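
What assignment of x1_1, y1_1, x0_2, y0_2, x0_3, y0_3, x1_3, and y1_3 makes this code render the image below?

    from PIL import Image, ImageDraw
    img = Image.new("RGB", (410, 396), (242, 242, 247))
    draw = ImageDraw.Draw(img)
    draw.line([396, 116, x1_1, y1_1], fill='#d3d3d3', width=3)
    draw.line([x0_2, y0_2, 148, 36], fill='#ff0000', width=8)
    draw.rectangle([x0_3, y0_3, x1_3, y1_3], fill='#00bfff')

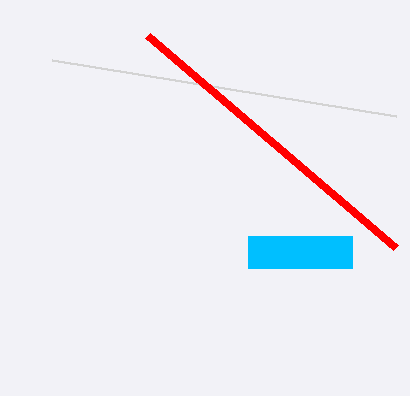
x1_1 = 52; y1_1 = 60; x0_2 = 396; y0_2 = 248; x0_3 = 248; y0_3 = 236; x1_3 = 352; y1_3 = 268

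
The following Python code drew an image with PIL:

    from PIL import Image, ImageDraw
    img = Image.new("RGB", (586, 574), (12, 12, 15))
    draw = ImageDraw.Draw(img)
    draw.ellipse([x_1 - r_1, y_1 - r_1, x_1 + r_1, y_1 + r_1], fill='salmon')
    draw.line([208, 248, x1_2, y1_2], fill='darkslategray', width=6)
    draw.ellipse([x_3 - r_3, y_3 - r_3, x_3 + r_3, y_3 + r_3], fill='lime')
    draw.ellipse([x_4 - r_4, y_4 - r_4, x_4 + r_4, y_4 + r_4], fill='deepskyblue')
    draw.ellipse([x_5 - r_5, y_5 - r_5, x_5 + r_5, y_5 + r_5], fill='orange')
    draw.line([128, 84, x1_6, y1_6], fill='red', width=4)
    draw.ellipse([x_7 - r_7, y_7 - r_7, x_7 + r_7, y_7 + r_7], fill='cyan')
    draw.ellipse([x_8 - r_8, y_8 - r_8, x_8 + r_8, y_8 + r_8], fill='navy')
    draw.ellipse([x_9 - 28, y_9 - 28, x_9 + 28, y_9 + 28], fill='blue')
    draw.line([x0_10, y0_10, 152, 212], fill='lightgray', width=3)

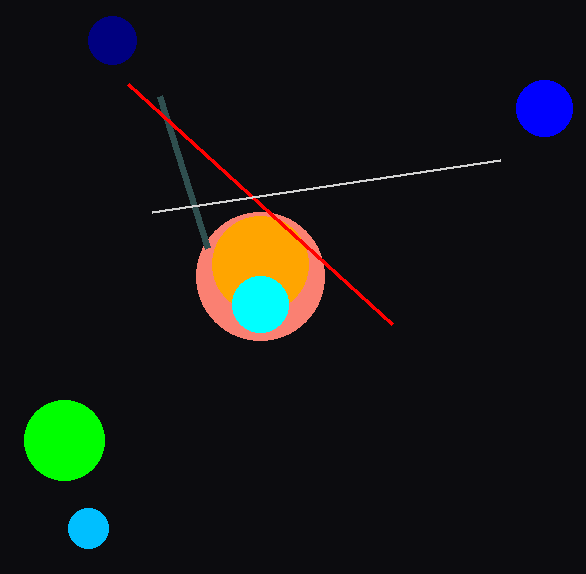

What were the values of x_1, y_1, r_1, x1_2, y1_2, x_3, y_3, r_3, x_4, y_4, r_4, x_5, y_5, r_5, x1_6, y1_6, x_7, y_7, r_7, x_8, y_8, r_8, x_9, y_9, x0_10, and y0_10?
x_1 = 260; y_1 = 276; r_1 = 64; x1_2 = 160; y1_2 = 96; x_3 = 64; y_3 = 440; r_3 = 40; x_4 = 88; y_4 = 528; r_4 = 20; x_5 = 260; y_5 = 264; r_5 = 48; x1_6 = 392; y1_6 = 324; x_7 = 260; y_7 = 304; r_7 = 28; x_8 = 112; y_8 = 40; r_8 = 24; x_9 = 544; y_9 = 108; x0_10 = 500; y0_10 = 160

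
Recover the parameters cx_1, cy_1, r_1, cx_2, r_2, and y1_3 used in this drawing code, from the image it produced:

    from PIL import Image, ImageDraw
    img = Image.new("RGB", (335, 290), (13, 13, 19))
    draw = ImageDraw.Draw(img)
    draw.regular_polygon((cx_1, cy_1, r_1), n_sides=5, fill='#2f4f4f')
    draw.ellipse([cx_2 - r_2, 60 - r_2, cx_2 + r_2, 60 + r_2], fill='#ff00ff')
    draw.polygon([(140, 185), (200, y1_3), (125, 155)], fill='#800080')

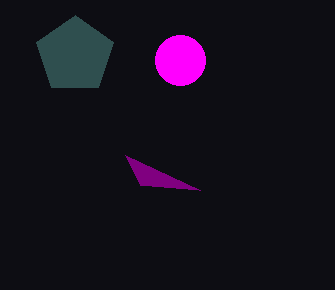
cx_1 = 75, cy_1 = 55, r_1 = 40, cx_2 = 180, r_2 = 25, y1_3 = 190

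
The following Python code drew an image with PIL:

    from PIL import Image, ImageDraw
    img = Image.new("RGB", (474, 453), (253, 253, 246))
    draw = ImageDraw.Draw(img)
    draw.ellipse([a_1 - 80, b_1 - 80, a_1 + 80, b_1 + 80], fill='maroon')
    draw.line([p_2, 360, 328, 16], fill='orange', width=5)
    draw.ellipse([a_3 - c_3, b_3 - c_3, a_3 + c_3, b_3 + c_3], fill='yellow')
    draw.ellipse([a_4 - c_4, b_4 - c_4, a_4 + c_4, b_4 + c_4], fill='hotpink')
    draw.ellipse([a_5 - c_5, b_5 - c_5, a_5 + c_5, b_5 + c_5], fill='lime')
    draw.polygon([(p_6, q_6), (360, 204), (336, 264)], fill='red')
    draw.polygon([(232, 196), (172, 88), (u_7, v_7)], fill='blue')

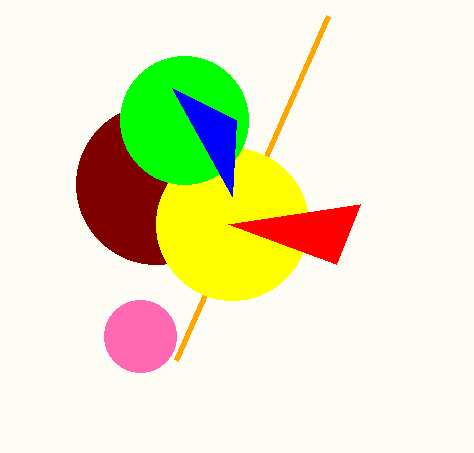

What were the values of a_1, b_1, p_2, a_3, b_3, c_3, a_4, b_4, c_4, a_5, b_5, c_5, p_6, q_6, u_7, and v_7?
a_1 = 156; b_1 = 184; p_2 = 176; a_3 = 232; b_3 = 224; c_3 = 76; a_4 = 140; b_4 = 336; c_4 = 36; a_5 = 184; b_5 = 120; c_5 = 64; p_6 = 228; q_6 = 224; u_7 = 236; v_7 = 120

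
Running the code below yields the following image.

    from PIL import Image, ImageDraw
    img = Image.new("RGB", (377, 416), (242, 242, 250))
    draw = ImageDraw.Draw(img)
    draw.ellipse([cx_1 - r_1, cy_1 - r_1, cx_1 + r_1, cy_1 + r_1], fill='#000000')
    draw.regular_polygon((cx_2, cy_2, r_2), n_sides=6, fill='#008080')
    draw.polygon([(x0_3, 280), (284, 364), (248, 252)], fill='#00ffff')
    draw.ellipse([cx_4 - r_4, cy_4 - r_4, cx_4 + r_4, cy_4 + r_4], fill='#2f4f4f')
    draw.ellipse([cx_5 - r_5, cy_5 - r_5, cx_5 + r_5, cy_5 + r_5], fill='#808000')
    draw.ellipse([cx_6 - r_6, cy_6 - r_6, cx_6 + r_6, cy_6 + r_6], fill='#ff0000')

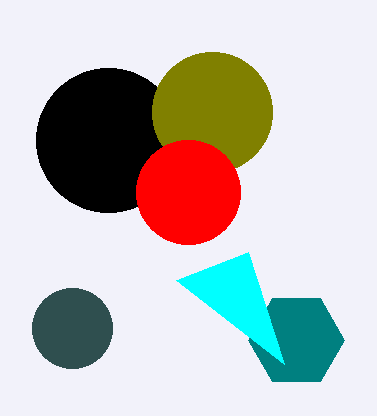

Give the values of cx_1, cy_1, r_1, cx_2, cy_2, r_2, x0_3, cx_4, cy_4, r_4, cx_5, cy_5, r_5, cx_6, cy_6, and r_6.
cx_1 = 108
cy_1 = 140
r_1 = 72
cx_2 = 296
cy_2 = 340
r_2 = 48
x0_3 = 176
cx_4 = 72
cy_4 = 328
r_4 = 40
cx_5 = 212
cy_5 = 112
r_5 = 60
cx_6 = 188
cy_6 = 192
r_6 = 52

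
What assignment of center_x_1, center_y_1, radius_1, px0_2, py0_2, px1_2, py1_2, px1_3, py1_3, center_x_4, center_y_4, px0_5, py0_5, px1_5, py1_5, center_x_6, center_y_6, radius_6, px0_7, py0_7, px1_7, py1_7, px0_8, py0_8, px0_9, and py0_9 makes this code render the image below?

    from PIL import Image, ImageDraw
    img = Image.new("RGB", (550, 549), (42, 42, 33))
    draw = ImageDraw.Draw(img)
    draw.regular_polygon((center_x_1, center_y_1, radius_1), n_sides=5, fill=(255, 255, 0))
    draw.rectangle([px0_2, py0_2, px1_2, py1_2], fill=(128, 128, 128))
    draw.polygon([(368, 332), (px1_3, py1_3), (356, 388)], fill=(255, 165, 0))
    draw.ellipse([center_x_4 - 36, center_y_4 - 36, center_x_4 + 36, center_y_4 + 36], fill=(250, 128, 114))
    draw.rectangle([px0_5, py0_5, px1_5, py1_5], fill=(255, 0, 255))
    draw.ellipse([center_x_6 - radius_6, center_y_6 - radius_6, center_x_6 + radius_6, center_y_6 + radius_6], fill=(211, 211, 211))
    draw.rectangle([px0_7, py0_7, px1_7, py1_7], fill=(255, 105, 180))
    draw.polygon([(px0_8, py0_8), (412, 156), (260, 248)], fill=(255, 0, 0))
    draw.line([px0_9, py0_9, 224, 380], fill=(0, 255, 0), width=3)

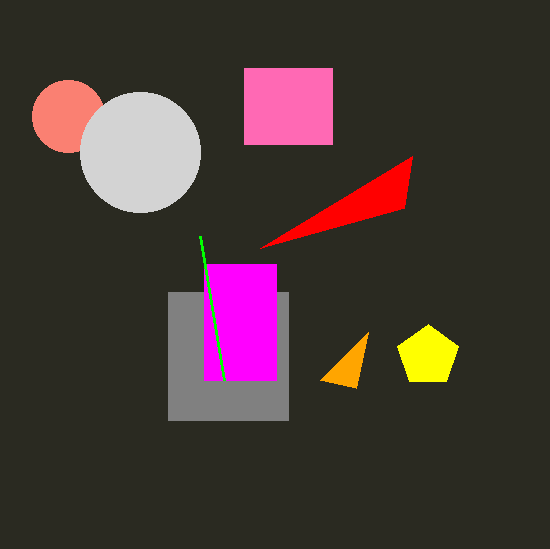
center_x_1 = 428
center_y_1 = 356
radius_1 = 32
px0_2 = 168
py0_2 = 292
px1_2 = 288
py1_2 = 420
px1_3 = 320
py1_3 = 380
center_x_4 = 68
center_y_4 = 116
px0_5 = 204
py0_5 = 264
px1_5 = 276
py1_5 = 380
center_x_6 = 140
center_y_6 = 152
radius_6 = 60
px0_7 = 244
py0_7 = 68
px1_7 = 332
py1_7 = 144
px0_8 = 404
py0_8 = 208
px0_9 = 200
py0_9 = 236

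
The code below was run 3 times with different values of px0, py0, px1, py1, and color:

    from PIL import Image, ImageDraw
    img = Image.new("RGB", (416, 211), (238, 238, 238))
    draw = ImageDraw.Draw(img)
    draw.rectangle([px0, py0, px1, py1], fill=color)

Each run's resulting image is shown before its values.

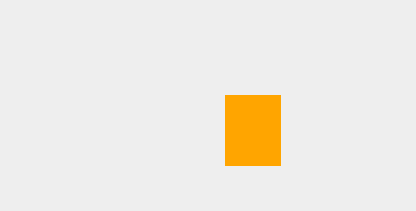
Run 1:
px0 = 225; py0 = 95; px1 = 280; py1 = 165; color = 'orange'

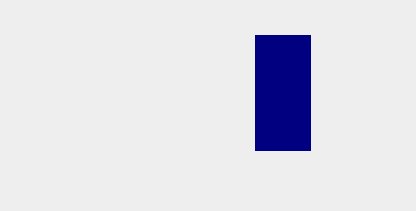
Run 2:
px0 = 255; py0 = 35; px1 = 310; py1 = 150; color = 'navy'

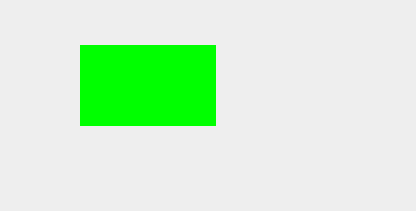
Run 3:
px0 = 80
py0 = 45
px1 = 215
py1 = 125
color = 'lime'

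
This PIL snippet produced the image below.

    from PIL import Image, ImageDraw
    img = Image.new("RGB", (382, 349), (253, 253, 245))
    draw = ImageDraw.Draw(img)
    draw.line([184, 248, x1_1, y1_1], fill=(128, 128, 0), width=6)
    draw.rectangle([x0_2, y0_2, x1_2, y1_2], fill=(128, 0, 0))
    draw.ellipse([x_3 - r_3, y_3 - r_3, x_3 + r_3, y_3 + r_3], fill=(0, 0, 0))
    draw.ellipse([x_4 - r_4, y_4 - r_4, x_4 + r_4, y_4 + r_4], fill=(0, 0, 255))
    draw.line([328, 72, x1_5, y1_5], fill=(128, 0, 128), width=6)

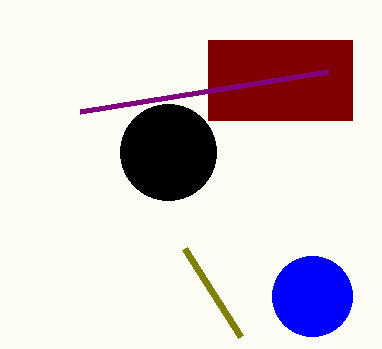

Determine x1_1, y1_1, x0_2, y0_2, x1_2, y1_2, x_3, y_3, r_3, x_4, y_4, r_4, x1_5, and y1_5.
x1_1 = 240
y1_1 = 336
x0_2 = 208
y0_2 = 40
x1_2 = 352
y1_2 = 120
x_3 = 168
y_3 = 152
r_3 = 48
x_4 = 312
y_4 = 296
r_4 = 40
x1_5 = 80
y1_5 = 112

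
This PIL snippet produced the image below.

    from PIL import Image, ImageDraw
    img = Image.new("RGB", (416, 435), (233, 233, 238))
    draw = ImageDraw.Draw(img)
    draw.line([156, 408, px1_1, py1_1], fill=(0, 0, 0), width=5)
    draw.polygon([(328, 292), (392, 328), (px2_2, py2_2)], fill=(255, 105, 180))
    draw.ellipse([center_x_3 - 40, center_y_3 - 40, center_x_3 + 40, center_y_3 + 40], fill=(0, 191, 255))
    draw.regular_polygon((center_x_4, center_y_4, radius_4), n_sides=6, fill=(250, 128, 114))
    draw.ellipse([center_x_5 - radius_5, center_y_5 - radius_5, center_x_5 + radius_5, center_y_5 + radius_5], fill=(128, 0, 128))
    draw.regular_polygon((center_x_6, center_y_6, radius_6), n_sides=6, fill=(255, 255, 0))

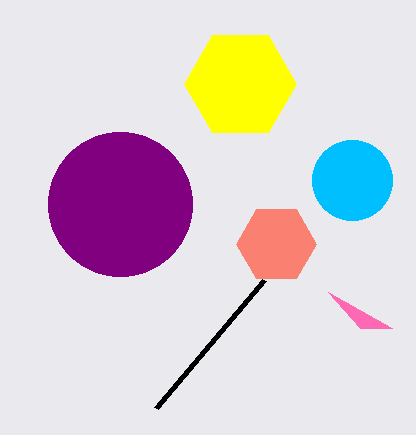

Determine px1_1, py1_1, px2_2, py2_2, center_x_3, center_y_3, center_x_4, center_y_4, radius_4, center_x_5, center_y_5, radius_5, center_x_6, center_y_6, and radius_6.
px1_1 = 264
py1_1 = 280
px2_2 = 360
py2_2 = 328
center_x_3 = 352
center_y_3 = 180
center_x_4 = 276
center_y_4 = 244
radius_4 = 40
center_x_5 = 120
center_y_5 = 204
radius_5 = 72
center_x_6 = 240
center_y_6 = 84
radius_6 = 56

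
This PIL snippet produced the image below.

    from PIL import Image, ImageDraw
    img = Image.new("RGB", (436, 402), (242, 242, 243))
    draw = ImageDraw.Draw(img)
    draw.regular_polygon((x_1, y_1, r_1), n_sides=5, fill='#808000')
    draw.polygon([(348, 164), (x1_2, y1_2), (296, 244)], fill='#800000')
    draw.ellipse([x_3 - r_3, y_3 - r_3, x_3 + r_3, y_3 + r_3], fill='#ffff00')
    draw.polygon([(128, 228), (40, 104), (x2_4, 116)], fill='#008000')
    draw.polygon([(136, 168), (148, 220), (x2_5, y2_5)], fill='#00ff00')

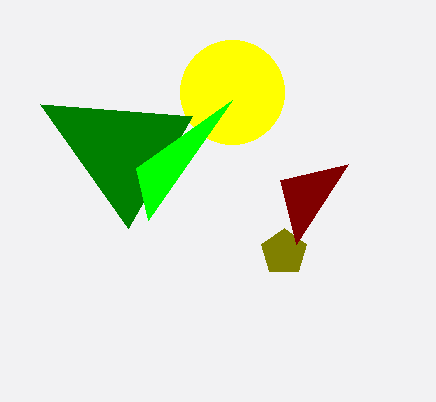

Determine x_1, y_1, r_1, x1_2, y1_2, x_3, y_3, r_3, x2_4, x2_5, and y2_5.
x_1 = 284, y_1 = 252, r_1 = 24, x1_2 = 280, y1_2 = 180, x_3 = 232, y_3 = 92, r_3 = 52, x2_4 = 192, x2_5 = 232, y2_5 = 100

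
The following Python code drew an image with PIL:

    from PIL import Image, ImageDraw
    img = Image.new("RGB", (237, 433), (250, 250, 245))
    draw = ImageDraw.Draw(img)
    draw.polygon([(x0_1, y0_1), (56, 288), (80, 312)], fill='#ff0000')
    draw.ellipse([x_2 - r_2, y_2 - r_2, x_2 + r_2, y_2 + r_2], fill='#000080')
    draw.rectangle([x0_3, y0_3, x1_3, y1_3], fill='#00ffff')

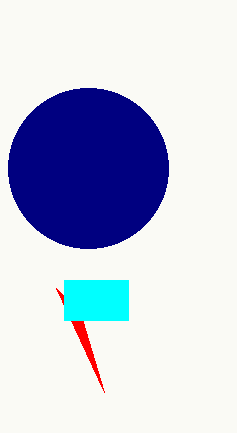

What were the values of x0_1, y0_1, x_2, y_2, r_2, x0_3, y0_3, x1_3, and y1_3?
x0_1 = 104, y0_1 = 392, x_2 = 88, y_2 = 168, r_2 = 80, x0_3 = 64, y0_3 = 280, x1_3 = 128, y1_3 = 320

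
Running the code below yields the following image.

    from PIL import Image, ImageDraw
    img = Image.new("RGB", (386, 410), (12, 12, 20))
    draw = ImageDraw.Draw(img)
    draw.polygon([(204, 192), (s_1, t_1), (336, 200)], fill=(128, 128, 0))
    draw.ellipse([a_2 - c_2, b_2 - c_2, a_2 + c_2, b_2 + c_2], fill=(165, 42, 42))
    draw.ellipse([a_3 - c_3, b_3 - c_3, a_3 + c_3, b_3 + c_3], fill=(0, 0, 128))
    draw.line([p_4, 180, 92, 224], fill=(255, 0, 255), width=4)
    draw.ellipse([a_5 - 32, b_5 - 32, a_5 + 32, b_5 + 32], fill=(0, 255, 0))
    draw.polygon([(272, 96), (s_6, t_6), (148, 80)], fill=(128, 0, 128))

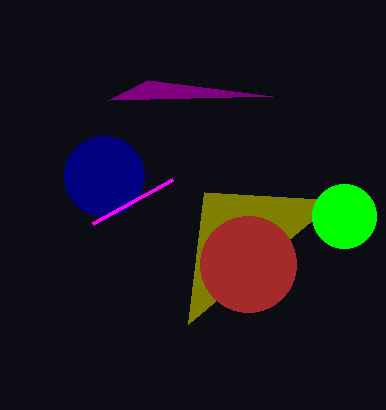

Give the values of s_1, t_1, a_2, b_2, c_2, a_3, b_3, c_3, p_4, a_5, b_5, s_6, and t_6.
s_1 = 188; t_1 = 324; a_2 = 248; b_2 = 264; c_2 = 48; a_3 = 104; b_3 = 176; c_3 = 40; p_4 = 172; a_5 = 344; b_5 = 216; s_6 = 108; t_6 = 100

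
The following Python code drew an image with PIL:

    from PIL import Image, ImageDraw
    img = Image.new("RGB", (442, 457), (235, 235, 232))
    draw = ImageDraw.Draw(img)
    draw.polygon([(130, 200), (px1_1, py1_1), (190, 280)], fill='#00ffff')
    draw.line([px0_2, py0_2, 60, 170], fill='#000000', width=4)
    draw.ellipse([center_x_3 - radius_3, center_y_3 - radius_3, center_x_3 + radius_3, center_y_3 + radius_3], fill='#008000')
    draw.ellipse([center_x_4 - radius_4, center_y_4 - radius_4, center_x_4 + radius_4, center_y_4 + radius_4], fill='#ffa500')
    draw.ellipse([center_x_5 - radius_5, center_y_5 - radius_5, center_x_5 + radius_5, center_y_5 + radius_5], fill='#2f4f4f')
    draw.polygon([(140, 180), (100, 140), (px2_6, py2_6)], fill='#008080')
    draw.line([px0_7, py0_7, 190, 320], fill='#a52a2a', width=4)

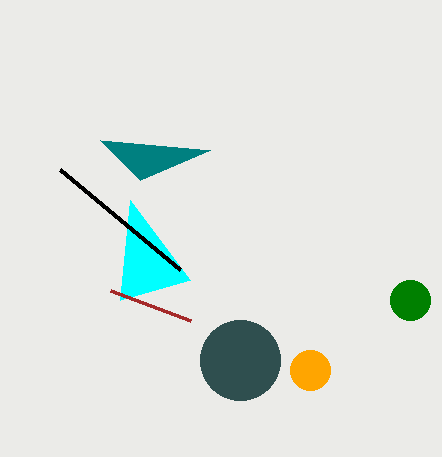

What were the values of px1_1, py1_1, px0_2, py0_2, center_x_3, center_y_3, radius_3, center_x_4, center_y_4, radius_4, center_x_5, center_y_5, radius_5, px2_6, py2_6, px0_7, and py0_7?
px1_1 = 120; py1_1 = 300; px0_2 = 180; py0_2 = 270; center_x_3 = 410; center_y_3 = 300; radius_3 = 20; center_x_4 = 310; center_y_4 = 370; radius_4 = 20; center_x_5 = 240; center_y_5 = 360; radius_5 = 40; px2_6 = 210; py2_6 = 150; px0_7 = 110; py0_7 = 290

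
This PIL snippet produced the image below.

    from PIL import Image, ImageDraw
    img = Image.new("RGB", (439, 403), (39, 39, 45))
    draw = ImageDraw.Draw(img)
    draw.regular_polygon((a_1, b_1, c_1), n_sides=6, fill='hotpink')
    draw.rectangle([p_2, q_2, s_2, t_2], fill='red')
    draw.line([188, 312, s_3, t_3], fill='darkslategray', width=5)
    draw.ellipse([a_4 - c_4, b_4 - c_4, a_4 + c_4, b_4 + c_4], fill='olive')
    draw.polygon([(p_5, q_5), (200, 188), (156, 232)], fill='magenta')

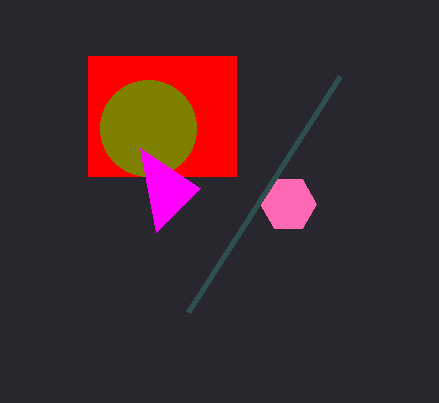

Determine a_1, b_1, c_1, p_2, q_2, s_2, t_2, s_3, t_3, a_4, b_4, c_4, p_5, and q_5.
a_1 = 288, b_1 = 204, c_1 = 28, p_2 = 88, q_2 = 56, s_2 = 236, t_2 = 176, s_3 = 340, t_3 = 76, a_4 = 148, b_4 = 128, c_4 = 48, p_5 = 140, q_5 = 148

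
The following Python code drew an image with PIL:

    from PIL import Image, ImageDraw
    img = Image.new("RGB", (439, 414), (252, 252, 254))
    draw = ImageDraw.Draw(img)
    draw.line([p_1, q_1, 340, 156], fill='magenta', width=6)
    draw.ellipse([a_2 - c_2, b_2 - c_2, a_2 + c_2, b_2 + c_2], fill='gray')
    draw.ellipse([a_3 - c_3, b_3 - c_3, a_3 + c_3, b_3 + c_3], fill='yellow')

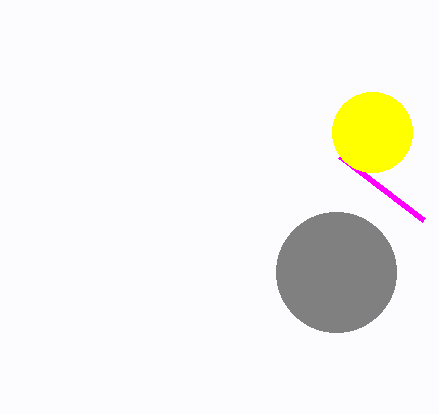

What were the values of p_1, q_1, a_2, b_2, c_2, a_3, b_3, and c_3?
p_1 = 424; q_1 = 220; a_2 = 336; b_2 = 272; c_2 = 60; a_3 = 372; b_3 = 132; c_3 = 40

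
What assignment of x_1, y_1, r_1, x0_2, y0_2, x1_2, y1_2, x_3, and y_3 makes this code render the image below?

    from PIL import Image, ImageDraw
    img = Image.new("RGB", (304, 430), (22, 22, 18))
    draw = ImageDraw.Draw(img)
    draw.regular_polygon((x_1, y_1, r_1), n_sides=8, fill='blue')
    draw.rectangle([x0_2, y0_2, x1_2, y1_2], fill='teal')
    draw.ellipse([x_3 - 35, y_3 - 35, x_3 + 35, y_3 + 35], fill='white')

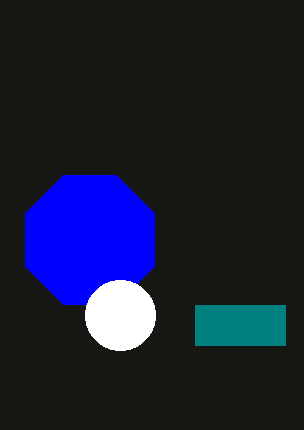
x_1 = 90, y_1 = 240, r_1 = 70, x0_2 = 195, y0_2 = 305, x1_2 = 285, y1_2 = 345, x_3 = 120, y_3 = 315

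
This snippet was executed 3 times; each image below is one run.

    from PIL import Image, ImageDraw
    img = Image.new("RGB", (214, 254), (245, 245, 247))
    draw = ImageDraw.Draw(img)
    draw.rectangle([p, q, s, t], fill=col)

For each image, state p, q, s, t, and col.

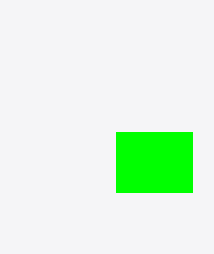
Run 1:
p = 116, q = 132, s = 192, t = 192, col = 'lime'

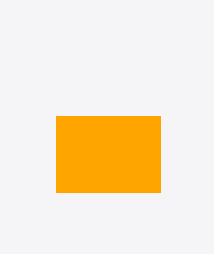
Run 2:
p = 56
q = 116
s = 160
t = 192
col = 'orange'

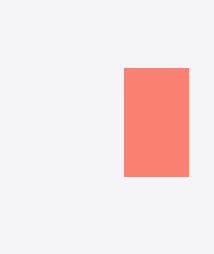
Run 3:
p = 124; q = 68; s = 188; t = 176; col = 'salmon'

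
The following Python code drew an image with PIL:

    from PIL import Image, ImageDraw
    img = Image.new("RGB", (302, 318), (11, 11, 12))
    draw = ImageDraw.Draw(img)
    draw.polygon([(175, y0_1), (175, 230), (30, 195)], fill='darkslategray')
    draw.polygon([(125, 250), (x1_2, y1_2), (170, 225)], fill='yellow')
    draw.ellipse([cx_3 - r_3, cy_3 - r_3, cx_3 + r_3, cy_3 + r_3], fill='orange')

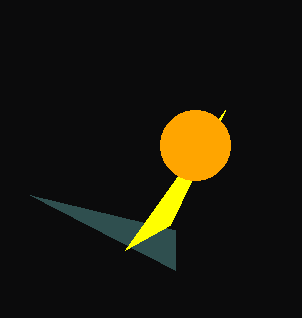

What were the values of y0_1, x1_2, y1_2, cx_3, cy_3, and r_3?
y0_1 = 270; x1_2 = 225; y1_2 = 110; cx_3 = 195; cy_3 = 145; r_3 = 35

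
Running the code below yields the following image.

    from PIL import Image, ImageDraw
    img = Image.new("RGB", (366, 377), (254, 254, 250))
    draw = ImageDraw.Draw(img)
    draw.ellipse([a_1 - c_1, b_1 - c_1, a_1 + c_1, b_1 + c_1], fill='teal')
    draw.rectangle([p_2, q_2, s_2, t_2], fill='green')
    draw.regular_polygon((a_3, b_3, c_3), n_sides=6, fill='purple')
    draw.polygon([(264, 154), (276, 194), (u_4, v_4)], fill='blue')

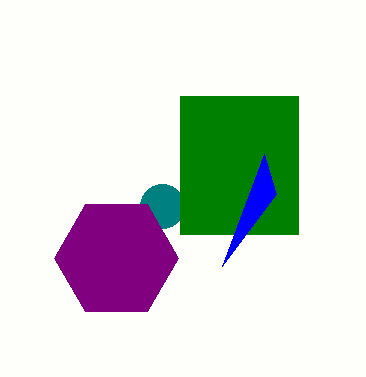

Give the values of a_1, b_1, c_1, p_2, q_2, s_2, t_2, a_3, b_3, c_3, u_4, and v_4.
a_1 = 162; b_1 = 206; c_1 = 22; p_2 = 180; q_2 = 96; s_2 = 298; t_2 = 234; a_3 = 116; b_3 = 258; c_3 = 62; u_4 = 222; v_4 = 266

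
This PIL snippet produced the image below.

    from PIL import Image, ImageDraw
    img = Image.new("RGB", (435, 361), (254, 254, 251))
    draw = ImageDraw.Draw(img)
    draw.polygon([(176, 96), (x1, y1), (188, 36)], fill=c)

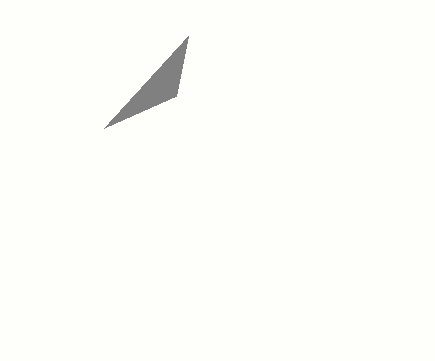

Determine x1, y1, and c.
x1 = 104; y1 = 128; c = 'gray'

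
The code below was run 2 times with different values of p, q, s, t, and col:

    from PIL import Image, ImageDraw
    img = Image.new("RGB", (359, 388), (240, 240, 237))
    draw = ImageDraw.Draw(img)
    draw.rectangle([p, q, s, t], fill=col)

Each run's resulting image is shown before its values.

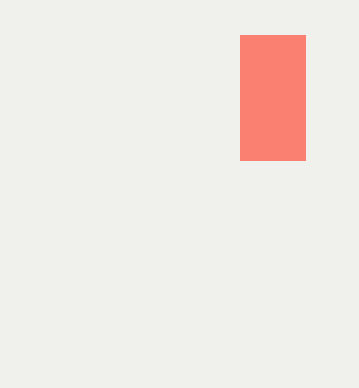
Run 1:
p = 240, q = 35, s = 305, t = 160, col = 'salmon'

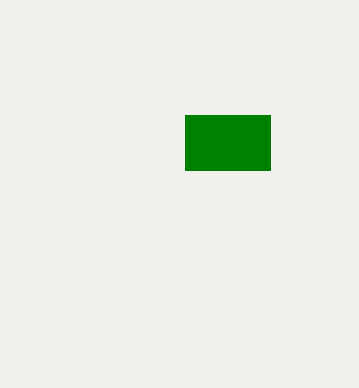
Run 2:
p = 185; q = 115; s = 270; t = 170; col = 'green'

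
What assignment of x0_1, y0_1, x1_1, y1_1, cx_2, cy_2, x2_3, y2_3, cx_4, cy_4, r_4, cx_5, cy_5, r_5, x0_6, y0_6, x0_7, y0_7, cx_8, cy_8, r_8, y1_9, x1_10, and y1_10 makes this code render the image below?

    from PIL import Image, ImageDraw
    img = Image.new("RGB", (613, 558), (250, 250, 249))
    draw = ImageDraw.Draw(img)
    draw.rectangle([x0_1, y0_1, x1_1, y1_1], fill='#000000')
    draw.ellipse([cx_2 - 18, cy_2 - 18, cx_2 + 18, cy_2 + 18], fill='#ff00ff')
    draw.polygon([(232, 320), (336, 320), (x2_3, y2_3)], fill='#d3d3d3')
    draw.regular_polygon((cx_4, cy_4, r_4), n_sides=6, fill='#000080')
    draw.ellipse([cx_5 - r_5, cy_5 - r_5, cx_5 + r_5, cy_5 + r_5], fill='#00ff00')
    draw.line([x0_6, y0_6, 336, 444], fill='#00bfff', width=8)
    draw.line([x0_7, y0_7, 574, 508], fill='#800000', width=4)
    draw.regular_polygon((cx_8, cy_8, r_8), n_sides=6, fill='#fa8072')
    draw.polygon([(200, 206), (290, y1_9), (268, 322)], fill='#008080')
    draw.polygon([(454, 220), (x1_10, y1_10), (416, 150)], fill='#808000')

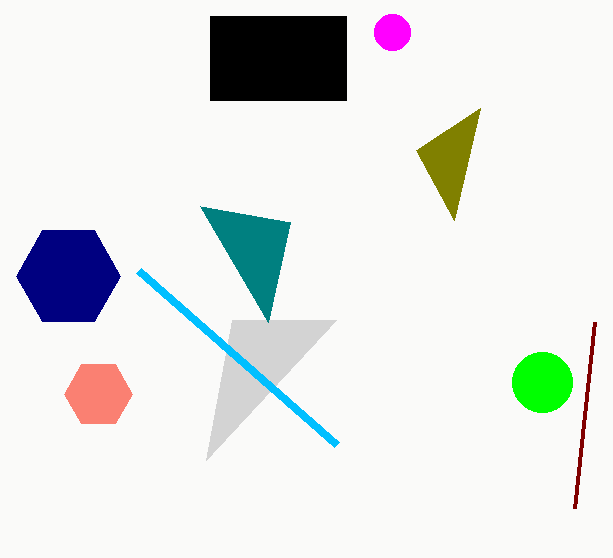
x0_1 = 210
y0_1 = 16
x1_1 = 346
y1_1 = 100
cx_2 = 392
cy_2 = 32
x2_3 = 206
y2_3 = 460
cx_4 = 68
cy_4 = 276
r_4 = 52
cx_5 = 542
cy_5 = 382
r_5 = 30
x0_6 = 138
y0_6 = 270
x0_7 = 594
y0_7 = 322
cx_8 = 98
cy_8 = 394
r_8 = 34
y1_9 = 222
x1_10 = 480
y1_10 = 108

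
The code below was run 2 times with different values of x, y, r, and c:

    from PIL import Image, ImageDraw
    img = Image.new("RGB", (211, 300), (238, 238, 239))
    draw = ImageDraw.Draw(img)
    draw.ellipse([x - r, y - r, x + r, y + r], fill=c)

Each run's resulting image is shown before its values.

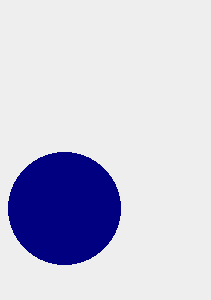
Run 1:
x = 64; y = 208; r = 56; c = 'navy'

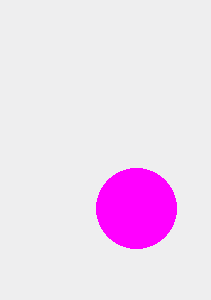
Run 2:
x = 136, y = 208, r = 40, c = 'magenta'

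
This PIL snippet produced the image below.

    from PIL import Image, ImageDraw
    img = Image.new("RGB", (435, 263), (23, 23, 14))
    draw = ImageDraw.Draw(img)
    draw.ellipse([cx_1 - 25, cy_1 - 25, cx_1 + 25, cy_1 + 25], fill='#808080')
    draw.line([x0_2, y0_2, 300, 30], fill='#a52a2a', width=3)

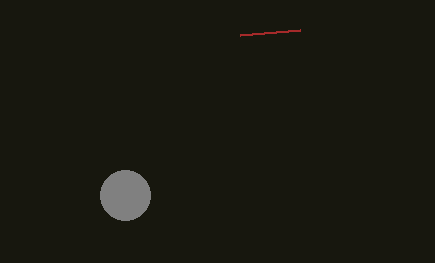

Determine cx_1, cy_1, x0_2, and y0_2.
cx_1 = 125, cy_1 = 195, x0_2 = 240, y0_2 = 35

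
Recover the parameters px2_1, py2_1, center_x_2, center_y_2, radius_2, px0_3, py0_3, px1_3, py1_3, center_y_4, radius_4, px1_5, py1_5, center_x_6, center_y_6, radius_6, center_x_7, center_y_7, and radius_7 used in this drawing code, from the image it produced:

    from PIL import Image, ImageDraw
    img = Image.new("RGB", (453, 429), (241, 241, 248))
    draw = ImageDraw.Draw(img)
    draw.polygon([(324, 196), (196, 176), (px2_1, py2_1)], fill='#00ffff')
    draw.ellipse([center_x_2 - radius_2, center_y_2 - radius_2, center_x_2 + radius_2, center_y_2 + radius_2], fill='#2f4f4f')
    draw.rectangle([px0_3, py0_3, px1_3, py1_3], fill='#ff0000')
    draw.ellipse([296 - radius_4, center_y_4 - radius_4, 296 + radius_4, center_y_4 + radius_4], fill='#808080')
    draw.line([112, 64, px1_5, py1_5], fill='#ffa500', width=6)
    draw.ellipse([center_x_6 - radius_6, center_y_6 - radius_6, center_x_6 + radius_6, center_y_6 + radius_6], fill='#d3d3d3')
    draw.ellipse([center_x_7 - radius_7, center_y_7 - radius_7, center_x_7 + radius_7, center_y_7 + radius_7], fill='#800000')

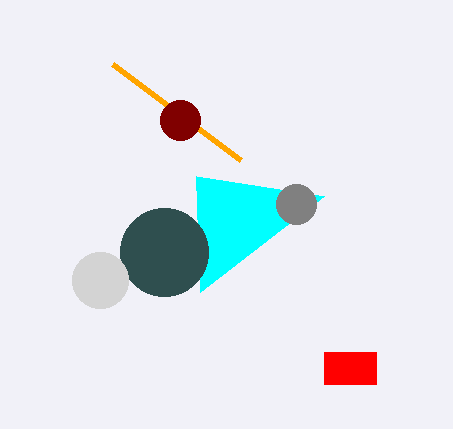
px2_1 = 200, py2_1 = 292, center_x_2 = 164, center_y_2 = 252, radius_2 = 44, px0_3 = 324, py0_3 = 352, px1_3 = 376, py1_3 = 384, center_y_4 = 204, radius_4 = 20, px1_5 = 240, py1_5 = 160, center_x_6 = 100, center_y_6 = 280, radius_6 = 28, center_x_7 = 180, center_y_7 = 120, radius_7 = 20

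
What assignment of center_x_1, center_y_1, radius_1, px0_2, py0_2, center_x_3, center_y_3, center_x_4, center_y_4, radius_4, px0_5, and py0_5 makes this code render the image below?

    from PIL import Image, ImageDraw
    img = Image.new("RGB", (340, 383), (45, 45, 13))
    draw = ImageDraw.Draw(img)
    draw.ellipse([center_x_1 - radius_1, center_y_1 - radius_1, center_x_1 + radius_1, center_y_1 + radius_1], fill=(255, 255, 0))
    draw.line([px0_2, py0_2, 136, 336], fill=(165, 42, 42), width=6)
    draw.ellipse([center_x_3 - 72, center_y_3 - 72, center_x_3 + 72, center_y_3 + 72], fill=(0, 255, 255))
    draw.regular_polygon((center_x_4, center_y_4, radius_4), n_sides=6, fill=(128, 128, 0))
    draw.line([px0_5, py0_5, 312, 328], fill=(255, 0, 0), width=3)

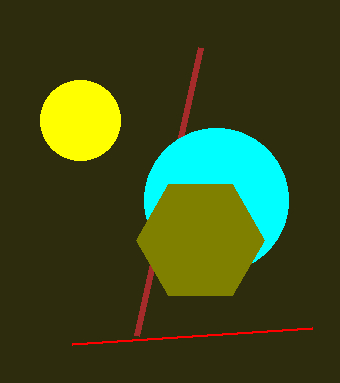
center_x_1 = 80; center_y_1 = 120; radius_1 = 40; px0_2 = 200; py0_2 = 48; center_x_3 = 216; center_y_3 = 200; center_x_4 = 200; center_y_4 = 240; radius_4 = 64; px0_5 = 72; py0_5 = 344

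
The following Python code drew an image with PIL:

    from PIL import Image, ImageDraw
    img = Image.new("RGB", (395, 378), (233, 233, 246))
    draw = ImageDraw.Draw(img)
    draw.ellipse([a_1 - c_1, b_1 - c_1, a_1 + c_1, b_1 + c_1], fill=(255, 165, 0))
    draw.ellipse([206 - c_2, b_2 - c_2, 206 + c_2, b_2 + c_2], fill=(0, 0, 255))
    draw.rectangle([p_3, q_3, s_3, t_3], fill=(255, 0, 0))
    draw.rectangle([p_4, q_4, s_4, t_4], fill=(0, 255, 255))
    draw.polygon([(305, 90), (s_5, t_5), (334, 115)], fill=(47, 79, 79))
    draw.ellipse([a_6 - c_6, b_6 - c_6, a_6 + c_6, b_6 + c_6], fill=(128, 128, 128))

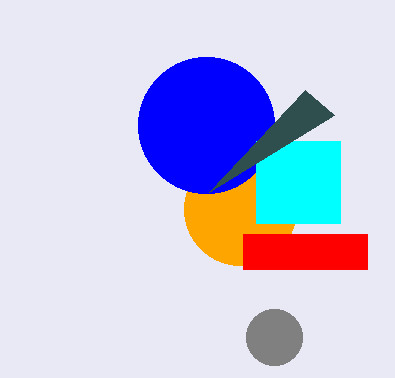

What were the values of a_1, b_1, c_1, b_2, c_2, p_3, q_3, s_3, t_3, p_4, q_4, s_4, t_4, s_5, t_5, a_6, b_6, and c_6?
a_1 = 240; b_1 = 209; c_1 = 56; b_2 = 125; c_2 = 68; p_3 = 243; q_3 = 234; s_3 = 367; t_3 = 269; p_4 = 256; q_4 = 141; s_4 = 340; t_4 = 223; s_5 = 209; t_5 = 192; a_6 = 274; b_6 = 337; c_6 = 28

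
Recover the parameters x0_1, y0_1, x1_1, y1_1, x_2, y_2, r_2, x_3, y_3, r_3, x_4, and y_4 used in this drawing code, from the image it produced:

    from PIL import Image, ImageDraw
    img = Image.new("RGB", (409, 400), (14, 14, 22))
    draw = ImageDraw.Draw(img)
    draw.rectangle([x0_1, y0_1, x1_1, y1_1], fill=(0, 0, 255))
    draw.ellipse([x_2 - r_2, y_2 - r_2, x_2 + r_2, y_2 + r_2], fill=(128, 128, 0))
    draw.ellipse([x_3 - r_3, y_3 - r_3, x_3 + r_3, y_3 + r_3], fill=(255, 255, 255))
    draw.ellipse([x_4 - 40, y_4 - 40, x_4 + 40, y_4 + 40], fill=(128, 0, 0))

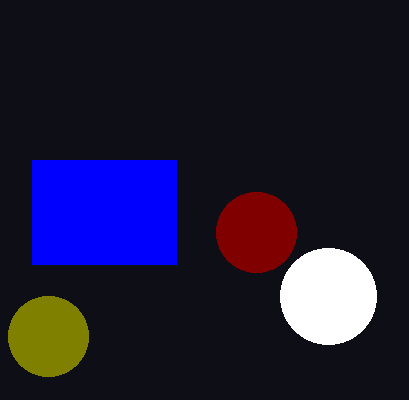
x0_1 = 32; y0_1 = 160; x1_1 = 176; y1_1 = 264; x_2 = 48; y_2 = 336; r_2 = 40; x_3 = 328; y_3 = 296; r_3 = 48; x_4 = 256; y_4 = 232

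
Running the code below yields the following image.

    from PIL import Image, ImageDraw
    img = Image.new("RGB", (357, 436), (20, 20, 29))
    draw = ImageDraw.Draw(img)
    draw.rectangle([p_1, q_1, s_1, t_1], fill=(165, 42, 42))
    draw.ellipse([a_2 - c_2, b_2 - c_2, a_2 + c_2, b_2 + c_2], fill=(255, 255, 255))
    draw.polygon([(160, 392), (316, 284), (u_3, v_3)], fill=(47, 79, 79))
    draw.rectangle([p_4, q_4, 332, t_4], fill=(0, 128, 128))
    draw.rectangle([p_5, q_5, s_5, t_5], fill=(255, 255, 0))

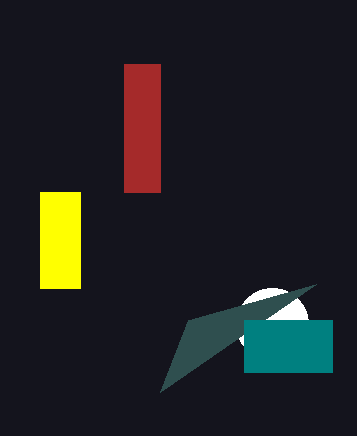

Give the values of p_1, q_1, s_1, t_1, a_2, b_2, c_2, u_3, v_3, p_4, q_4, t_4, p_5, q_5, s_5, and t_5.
p_1 = 124, q_1 = 64, s_1 = 160, t_1 = 192, a_2 = 272, b_2 = 324, c_2 = 36, u_3 = 188, v_3 = 320, p_4 = 244, q_4 = 320, t_4 = 372, p_5 = 40, q_5 = 192, s_5 = 80, t_5 = 288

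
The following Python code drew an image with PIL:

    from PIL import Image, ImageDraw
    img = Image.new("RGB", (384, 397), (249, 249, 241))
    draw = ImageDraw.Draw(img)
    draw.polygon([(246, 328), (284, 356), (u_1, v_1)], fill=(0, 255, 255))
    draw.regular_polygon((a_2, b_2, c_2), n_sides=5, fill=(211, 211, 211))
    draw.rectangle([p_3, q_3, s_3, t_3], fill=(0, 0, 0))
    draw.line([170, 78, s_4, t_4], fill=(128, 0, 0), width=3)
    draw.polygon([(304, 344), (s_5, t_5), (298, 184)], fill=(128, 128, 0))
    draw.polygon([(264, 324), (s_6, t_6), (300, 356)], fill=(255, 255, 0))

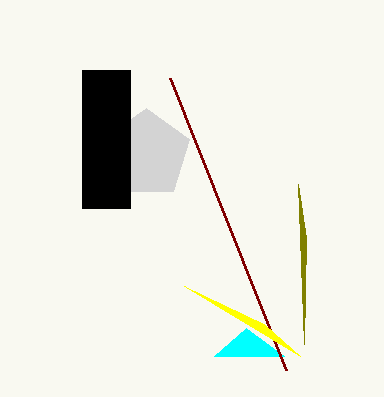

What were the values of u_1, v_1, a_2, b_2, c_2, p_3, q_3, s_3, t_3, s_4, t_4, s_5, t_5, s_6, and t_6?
u_1 = 214, v_1 = 356, a_2 = 146, b_2 = 154, c_2 = 46, p_3 = 82, q_3 = 70, s_3 = 130, t_3 = 208, s_4 = 286, t_4 = 370, s_5 = 306, t_5 = 238, s_6 = 184, t_6 = 286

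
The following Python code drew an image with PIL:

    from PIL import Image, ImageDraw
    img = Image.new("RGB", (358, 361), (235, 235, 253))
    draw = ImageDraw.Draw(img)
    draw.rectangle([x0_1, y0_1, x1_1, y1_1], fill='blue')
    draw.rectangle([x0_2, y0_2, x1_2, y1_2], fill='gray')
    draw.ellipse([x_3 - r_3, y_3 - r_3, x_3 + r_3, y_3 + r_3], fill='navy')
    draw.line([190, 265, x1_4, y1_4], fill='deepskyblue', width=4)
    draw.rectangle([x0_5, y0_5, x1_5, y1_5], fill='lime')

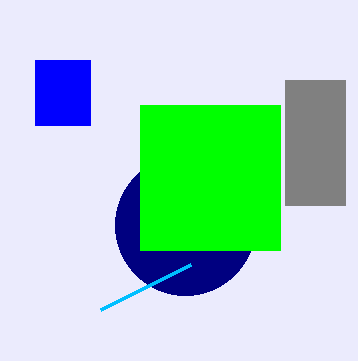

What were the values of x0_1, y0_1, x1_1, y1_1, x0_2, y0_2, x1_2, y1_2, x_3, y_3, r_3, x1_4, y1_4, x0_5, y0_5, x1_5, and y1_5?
x0_1 = 35; y0_1 = 60; x1_1 = 90; y1_1 = 125; x0_2 = 285; y0_2 = 80; x1_2 = 345; y1_2 = 205; x_3 = 185; y_3 = 225; r_3 = 70; x1_4 = 100; y1_4 = 310; x0_5 = 140; y0_5 = 105; x1_5 = 280; y1_5 = 250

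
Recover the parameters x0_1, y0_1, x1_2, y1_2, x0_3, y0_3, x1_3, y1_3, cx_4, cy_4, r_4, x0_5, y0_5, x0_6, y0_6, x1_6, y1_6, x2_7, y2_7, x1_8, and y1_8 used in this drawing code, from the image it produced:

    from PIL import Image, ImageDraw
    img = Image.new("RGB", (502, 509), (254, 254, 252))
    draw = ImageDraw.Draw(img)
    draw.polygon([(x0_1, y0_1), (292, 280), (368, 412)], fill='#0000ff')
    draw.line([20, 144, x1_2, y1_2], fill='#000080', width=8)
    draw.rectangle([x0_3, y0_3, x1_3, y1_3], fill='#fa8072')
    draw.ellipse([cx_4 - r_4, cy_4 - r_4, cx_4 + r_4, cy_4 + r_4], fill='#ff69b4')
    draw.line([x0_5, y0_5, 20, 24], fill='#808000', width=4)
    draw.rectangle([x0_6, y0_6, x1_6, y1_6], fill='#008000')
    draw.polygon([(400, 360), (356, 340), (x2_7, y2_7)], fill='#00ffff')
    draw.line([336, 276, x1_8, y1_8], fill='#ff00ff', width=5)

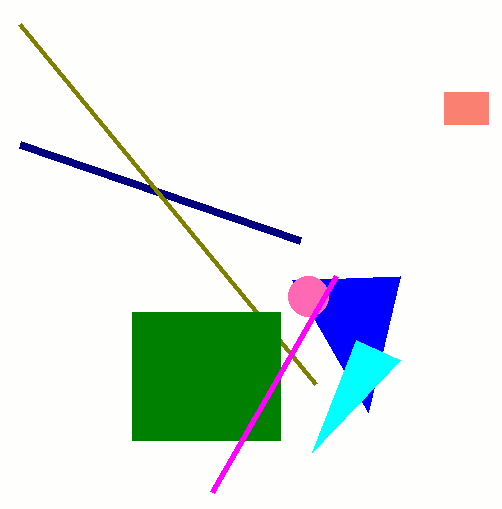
x0_1 = 400, y0_1 = 276, x1_2 = 300, y1_2 = 240, x0_3 = 444, y0_3 = 92, x1_3 = 488, y1_3 = 124, cx_4 = 308, cy_4 = 296, r_4 = 20, x0_5 = 316, y0_5 = 384, x0_6 = 132, y0_6 = 312, x1_6 = 280, y1_6 = 440, x2_7 = 312, y2_7 = 452, x1_8 = 212, y1_8 = 492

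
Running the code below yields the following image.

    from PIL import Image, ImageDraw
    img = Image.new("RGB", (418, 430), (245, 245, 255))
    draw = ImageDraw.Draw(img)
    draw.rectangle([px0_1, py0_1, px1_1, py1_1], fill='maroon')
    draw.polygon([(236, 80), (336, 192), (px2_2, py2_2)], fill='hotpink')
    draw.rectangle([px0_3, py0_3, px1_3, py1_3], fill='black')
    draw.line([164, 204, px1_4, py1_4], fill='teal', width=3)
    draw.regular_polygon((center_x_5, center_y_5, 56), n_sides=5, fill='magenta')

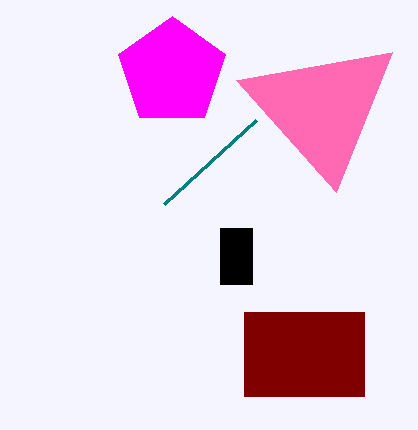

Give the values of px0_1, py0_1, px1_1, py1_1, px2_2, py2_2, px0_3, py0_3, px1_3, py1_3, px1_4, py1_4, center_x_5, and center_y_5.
px0_1 = 244
py0_1 = 312
px1_1 = 364
py1_1 = 396
px2_2 = 392
py2_2 = 52
px0_3 = 220
py0_3 = 228
px1_3 = 252
py1_3 = 284
px1_4 = 256
py1_4 = 120
center_x_5 = 172
center_y_5 = 72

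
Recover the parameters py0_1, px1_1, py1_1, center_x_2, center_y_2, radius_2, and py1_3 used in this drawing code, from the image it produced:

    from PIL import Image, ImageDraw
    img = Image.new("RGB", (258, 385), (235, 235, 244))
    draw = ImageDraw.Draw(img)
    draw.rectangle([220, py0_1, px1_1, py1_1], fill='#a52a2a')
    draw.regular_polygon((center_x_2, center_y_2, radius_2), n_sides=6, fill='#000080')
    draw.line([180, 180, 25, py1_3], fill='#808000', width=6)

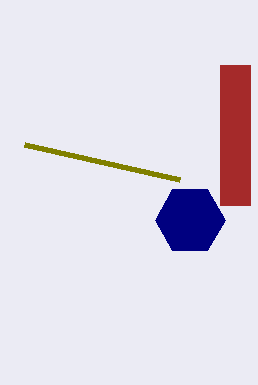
py0_1 = 65; px1_1 = 250; py1_1 = 205; center_x_2 = 190; center_y_2 = 220; radius_2 = 35; py1_3 = 145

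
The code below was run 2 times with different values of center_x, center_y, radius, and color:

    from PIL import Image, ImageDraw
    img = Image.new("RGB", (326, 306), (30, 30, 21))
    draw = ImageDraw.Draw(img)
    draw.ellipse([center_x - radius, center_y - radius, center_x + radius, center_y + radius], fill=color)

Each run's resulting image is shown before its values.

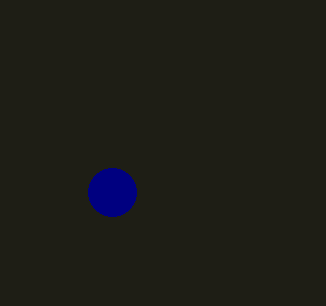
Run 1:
center_x = 112; center_y = 192; radius = 24; color = 'navy'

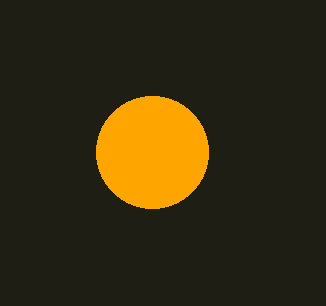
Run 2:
center_x = 152, center_y = 152, radius = 56, color = 'orange'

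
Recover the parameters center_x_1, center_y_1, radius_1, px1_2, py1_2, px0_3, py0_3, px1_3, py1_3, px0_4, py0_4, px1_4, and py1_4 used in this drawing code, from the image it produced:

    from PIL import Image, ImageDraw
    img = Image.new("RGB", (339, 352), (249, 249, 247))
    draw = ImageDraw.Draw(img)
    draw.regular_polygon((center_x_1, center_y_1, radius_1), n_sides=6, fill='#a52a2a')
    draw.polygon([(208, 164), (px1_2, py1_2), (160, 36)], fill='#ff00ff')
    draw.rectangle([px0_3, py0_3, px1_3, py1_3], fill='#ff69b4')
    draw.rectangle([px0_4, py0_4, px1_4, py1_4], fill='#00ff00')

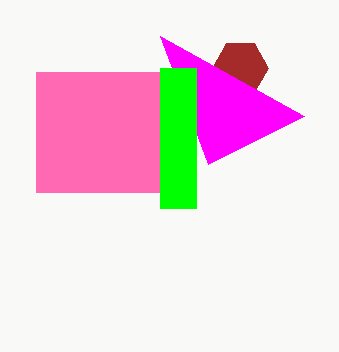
center_x_1 = 240; center_y_1 = 68; radius_1 = 28; px1_2 = 304; py1_2 = 116; px0_3 = 36; py0_3 = 72; px1_3 = 160; py1_3 = 192; px0_4 = 160; py0_4 = 68; px1_4 = 196; py1_4 = 208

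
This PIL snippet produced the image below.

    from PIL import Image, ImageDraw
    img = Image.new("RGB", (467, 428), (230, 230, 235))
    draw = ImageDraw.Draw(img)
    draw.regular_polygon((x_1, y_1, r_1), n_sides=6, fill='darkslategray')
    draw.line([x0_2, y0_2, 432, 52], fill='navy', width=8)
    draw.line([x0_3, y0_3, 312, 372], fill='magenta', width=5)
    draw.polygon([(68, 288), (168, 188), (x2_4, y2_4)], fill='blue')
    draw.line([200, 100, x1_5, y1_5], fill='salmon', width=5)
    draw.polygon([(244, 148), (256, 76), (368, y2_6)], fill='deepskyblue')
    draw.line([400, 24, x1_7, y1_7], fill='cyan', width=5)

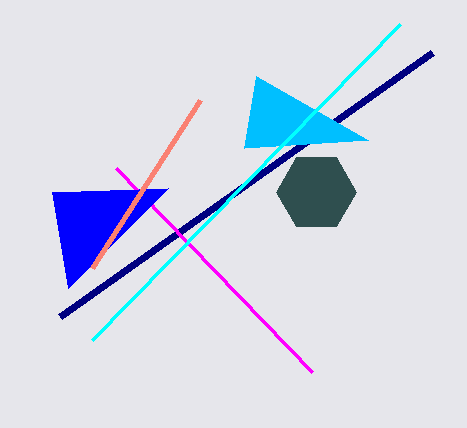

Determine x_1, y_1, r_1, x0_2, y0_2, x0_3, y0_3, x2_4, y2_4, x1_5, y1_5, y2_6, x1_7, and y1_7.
x_1 = 316, y_1 = 192, r_1 = 40, x0_2 = 60, y0_2 = 316, x0_3 = 116, y0_3 = 168, x2_4 = 52, y2_4 = 192, x1_5 = 92, y1_5 = 268, y2_6 = 140, x1_7 = 92, y1_7 = 340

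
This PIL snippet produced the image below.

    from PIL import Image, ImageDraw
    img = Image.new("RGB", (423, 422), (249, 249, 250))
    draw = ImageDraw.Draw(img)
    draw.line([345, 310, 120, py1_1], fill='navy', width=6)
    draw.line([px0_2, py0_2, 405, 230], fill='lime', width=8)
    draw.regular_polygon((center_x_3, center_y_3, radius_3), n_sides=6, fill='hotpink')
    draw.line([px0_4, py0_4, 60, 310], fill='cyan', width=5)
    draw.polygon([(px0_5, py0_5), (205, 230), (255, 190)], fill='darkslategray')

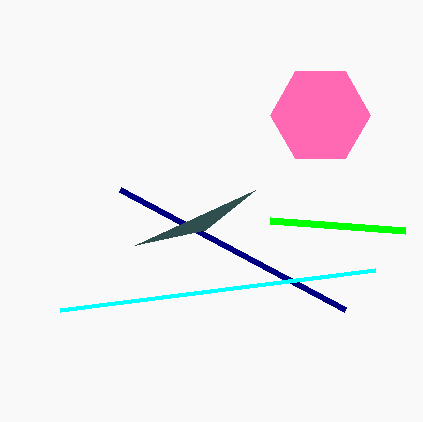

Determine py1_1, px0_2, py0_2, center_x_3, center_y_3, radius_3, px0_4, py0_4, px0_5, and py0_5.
py1_1 = 190, px0_2 = 270, py0_2 = 220, center_x_3 = 320, center_y_3 = 115, radius_3 = 50, px0_4 = 375, py0_4 = 270, px0_5 = 135, py0_5 = 245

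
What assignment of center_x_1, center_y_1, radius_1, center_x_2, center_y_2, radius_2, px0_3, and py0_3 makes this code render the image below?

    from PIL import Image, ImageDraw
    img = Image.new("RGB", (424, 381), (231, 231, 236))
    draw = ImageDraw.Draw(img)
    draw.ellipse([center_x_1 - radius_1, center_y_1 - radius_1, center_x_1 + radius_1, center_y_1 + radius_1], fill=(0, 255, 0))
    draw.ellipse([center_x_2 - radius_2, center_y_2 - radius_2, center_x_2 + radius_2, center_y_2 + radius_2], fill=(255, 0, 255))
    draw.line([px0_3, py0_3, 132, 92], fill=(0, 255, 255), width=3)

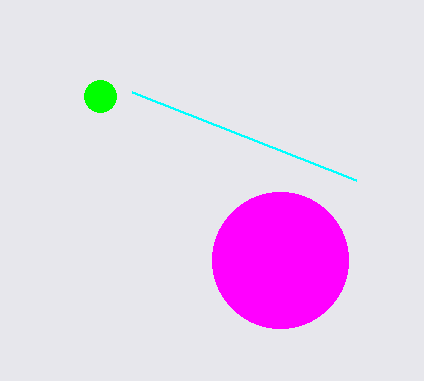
center_x_1 = 100; center_y_1 = 96; radius_1 = 16; center_x_2 = 280; center_y_2 = 260; radius_2 = 68; px0_3 = 356; py0_3 = 180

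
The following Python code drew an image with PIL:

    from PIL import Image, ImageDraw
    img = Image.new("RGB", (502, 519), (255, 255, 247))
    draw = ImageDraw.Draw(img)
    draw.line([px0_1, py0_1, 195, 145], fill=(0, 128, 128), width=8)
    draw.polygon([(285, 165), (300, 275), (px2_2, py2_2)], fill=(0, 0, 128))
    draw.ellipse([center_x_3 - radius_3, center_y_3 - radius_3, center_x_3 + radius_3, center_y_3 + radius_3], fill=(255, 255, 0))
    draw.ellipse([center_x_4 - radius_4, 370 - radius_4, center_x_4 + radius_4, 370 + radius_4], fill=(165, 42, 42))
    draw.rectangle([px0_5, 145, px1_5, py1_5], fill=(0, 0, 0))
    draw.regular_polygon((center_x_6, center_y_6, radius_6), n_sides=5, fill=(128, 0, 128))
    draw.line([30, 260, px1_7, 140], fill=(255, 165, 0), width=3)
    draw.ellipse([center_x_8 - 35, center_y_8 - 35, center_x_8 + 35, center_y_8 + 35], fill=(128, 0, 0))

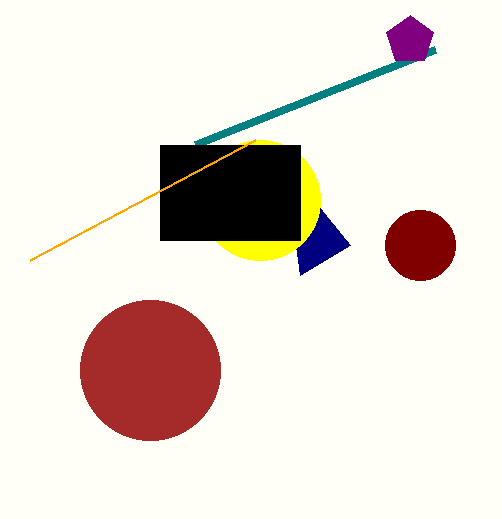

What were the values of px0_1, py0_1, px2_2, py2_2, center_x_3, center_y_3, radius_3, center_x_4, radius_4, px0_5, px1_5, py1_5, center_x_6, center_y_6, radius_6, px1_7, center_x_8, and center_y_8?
px0_1 = 435; py0_1 = 50; px2_2 = 350; py2_2 = 245; center_x_3 = 260; center_y_3 = 200; radius_3 = 60; center_x_4 = 150; radius_4 = 70; px0_5 = 160; px1_5 = 300; py1_5 = 240; center_x_6 = 410; center_y_6 = 40; radius_6 = 25; px1_7 = 255; center_x_8 = 420; center_y_8 = 245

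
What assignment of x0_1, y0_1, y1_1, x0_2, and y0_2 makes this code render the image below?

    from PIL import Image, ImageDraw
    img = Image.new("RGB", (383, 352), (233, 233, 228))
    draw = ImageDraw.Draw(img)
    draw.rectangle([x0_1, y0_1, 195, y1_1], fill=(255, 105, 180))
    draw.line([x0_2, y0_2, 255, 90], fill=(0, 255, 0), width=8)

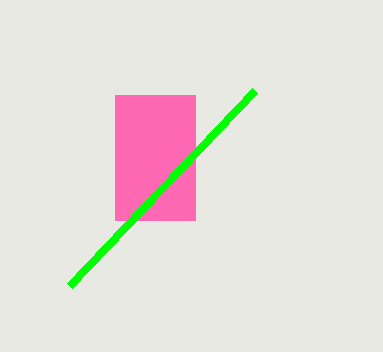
x0_1 = 115; y0_1 = 95; y1_1 = 220; x0_2 = 70; y0_2 = 285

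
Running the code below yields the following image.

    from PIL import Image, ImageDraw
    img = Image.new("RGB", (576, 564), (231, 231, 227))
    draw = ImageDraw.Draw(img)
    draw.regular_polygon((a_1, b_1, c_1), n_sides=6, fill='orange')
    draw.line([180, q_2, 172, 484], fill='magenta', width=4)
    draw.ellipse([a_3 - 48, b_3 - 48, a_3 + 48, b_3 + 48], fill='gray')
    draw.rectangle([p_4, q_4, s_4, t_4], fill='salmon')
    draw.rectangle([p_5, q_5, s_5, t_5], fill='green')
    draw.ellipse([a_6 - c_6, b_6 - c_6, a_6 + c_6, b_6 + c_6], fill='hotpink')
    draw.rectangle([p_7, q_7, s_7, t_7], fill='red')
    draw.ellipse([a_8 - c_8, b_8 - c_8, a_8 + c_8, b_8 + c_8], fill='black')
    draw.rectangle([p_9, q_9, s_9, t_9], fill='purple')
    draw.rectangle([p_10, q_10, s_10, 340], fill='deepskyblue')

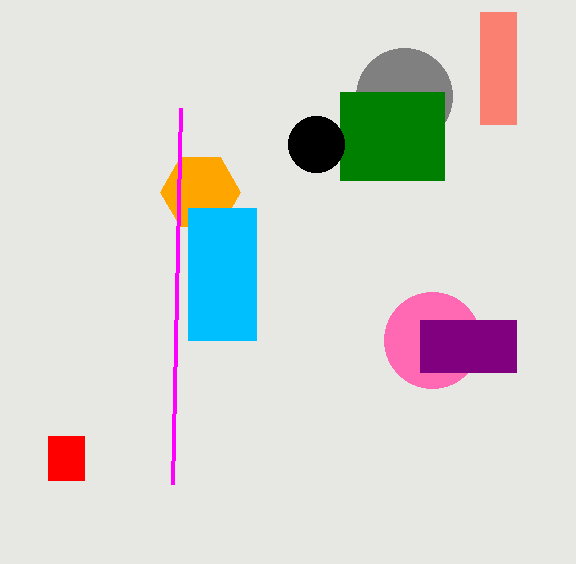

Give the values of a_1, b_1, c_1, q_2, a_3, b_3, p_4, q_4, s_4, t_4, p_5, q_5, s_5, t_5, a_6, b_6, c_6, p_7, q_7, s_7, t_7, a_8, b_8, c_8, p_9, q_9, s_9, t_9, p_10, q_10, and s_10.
a_1 = 200, b_1 = 192, c_1 = 40, q_2 = 108, a_3 = 404, b_3 = 96, p_4 = 480, q_4 = 12, s_4 = 516, t_4 = 124, p_5 = 340, q_5 = 92, s_5 = 444, t_5 = 180, a_6 = 432, b_6 = 340, c_6 = 48, p_7 = 48, q_7 = 436, s_7 = 84, t_7 = 480, a_8 = 316, b_8 = 144, c_8 = 28, p_9 = 420, q_9 = 320, s_9 = 516, t_9 = 372, p_10 = 188, q_10 = 208, s_10 = 256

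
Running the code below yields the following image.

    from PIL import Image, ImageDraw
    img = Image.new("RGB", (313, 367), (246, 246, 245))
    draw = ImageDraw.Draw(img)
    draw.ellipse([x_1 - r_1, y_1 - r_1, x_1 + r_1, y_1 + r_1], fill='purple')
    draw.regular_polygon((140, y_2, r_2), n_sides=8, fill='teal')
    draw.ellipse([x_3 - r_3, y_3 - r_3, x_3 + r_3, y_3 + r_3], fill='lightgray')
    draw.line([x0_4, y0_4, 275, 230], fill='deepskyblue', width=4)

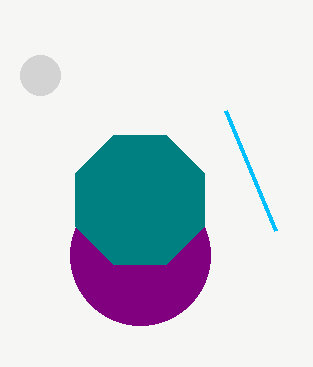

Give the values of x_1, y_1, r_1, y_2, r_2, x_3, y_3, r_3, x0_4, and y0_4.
x_1 = 140
y_1 = 255
r_1 = 70
y_2 = 200
r_2 = 70
x_3 = 40
y_3 = 75
r_3 = 20
x0_4 = 225
y0_4 = 110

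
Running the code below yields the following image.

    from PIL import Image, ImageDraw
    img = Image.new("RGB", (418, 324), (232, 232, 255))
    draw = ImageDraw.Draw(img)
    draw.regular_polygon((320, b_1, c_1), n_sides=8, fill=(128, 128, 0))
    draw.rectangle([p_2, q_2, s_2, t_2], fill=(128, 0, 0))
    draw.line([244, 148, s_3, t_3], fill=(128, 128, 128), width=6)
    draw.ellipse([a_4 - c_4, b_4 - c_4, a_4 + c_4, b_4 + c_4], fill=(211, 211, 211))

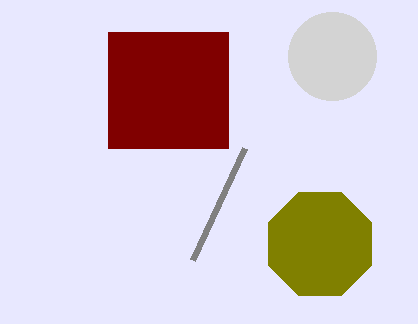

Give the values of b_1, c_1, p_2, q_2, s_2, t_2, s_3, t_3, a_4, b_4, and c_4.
b_1 = 244; c_1 = 56; p_2 = 108; q_2 = 32; s_2 = 228; t_2 = 148; s_3 = 192; t_3 = 260; a_4 = 332; b_4 = 56; c_4 = 44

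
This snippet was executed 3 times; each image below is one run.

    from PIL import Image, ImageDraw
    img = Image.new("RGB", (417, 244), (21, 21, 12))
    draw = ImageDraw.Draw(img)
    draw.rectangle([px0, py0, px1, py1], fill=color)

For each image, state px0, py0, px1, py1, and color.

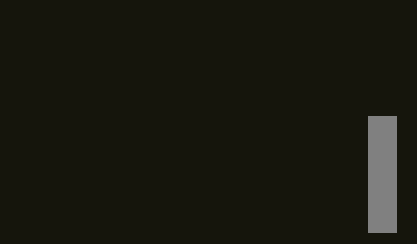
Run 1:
px0 = 368, py0 = 116, px1 = 396, py1 = 232, color = 'gray'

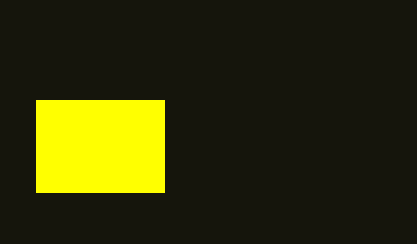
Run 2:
px0 = 36, py0 = 100, px1 = 164, py1 = 192, color = 'yellow'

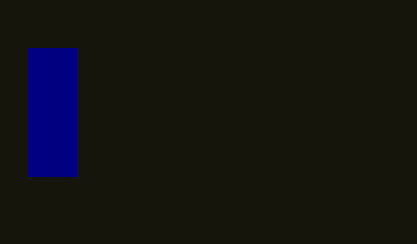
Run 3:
px0 = 28; py0 = 48; px1 = 76; py1 = 176; color = 'navy'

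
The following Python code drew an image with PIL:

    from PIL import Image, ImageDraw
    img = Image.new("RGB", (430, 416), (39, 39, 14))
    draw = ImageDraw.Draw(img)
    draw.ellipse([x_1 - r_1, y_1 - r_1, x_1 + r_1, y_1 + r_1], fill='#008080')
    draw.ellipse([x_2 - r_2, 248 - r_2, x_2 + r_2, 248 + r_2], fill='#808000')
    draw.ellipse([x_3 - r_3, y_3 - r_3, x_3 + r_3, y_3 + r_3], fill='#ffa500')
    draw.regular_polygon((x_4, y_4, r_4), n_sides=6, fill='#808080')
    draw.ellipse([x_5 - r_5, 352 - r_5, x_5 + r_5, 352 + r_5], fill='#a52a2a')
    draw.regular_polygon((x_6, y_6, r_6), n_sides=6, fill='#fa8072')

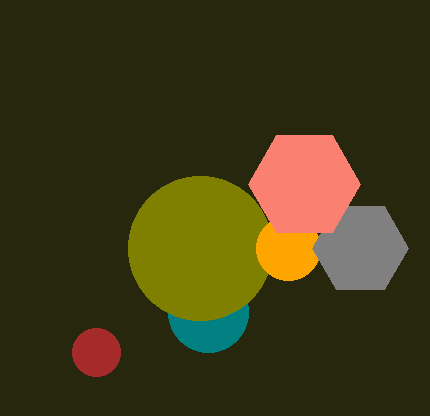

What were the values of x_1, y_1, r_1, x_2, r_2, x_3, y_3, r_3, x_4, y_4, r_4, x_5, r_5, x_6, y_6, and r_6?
x_1 = 208
y_1 = 312
r_1 = 40
x_2 = 200
r_2 = 72
x_3 = 288
y_3 = 248
r_3 = 32
x_4 = 360
y_4 = 248
r_4 = 48
x_5 = 96
r_5 = 24
x_6 = 304
y_6 = 184
r_6 = 56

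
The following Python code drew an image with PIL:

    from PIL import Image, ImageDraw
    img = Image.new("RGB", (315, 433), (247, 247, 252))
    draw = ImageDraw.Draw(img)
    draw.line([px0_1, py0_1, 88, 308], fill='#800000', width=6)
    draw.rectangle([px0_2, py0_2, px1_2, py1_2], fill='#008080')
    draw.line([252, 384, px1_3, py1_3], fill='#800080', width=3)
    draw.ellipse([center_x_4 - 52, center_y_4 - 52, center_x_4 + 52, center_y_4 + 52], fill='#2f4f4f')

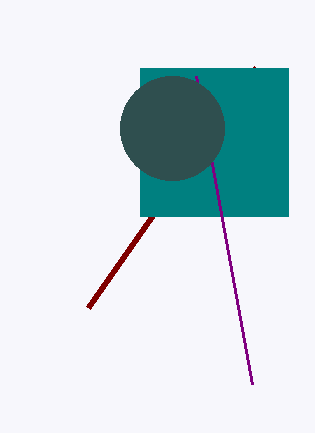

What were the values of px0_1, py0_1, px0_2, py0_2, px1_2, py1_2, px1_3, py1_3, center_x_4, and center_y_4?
px0_1 = 256, py0_1 = 68, px0_2 = 140, py0_2 = 68, px1_2 = 288, py1_2 = 216, px1_3 = 196, py1_3 = 76, center_x_4 = 172, center_y_4 = 128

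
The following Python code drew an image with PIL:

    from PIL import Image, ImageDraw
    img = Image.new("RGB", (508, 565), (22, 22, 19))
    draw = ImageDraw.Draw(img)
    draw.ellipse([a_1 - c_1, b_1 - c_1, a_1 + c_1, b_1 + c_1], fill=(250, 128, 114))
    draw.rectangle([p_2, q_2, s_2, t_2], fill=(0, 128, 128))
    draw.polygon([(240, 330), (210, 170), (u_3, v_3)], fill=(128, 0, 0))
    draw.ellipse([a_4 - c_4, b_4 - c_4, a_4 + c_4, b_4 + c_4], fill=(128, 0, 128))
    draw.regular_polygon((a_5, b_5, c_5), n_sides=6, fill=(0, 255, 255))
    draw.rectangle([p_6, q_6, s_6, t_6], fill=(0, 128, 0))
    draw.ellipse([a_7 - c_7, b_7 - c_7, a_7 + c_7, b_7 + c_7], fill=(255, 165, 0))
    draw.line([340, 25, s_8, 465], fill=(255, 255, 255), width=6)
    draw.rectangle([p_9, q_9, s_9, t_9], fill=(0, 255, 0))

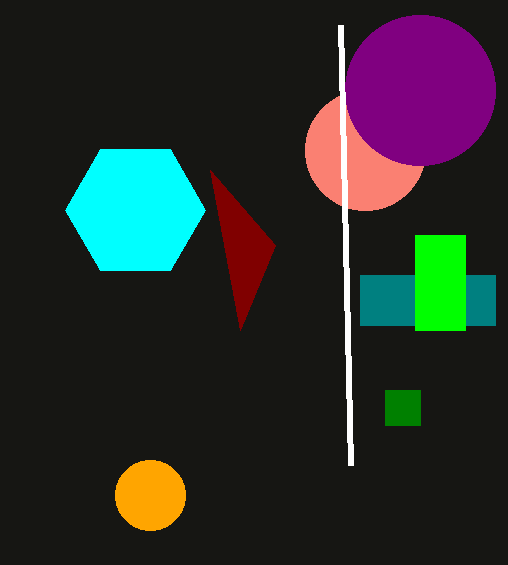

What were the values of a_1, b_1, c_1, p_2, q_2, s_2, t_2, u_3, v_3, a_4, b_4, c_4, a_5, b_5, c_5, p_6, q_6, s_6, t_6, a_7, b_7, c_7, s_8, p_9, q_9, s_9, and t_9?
a_1 = 365, b_1 = 150, c_1 = 60, p_2 = 360, q_2 = 275, s_2 = 495, t_2 = 325, u_3 = 275, v_3 = 245, a_4 = 420, b_4 = 90, c_4 = 75, a_5 = 135, b_5 = 210, c_5 = 70, p_6 = 385, q_6 = 390, s_6 = 420, t_6 = 425, a_7 = 150, b_7 = 495, c_7 = 35, s_8 = 350, p_9 = 415, q_9 = 235, s_9 = 465, t_9 = 330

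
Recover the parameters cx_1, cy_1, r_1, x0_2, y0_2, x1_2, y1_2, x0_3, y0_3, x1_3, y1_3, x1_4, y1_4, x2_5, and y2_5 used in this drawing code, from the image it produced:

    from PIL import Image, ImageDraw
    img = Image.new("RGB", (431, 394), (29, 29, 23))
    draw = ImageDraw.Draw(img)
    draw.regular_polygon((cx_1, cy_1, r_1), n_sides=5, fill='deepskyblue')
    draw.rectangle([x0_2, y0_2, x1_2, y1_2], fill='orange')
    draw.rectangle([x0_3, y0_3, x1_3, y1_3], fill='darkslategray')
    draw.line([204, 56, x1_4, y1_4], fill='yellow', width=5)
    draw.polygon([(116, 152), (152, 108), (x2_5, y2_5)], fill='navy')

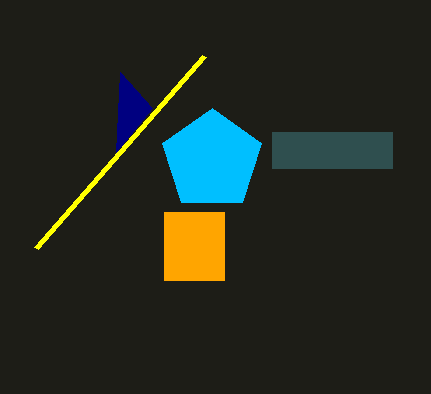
cx_1 = 212; cy_1 = 160; r_1 = 52; x0_2 = 164; y0_2 = 212; x1_2 = 224; y1_2 = 280; x0_3 = 272; y0_3 = 132; x1_3 = 392; y1_3 = 168; x1_4 = 36; y1_4 = 248; x2_5 = 120; y2_5 = 72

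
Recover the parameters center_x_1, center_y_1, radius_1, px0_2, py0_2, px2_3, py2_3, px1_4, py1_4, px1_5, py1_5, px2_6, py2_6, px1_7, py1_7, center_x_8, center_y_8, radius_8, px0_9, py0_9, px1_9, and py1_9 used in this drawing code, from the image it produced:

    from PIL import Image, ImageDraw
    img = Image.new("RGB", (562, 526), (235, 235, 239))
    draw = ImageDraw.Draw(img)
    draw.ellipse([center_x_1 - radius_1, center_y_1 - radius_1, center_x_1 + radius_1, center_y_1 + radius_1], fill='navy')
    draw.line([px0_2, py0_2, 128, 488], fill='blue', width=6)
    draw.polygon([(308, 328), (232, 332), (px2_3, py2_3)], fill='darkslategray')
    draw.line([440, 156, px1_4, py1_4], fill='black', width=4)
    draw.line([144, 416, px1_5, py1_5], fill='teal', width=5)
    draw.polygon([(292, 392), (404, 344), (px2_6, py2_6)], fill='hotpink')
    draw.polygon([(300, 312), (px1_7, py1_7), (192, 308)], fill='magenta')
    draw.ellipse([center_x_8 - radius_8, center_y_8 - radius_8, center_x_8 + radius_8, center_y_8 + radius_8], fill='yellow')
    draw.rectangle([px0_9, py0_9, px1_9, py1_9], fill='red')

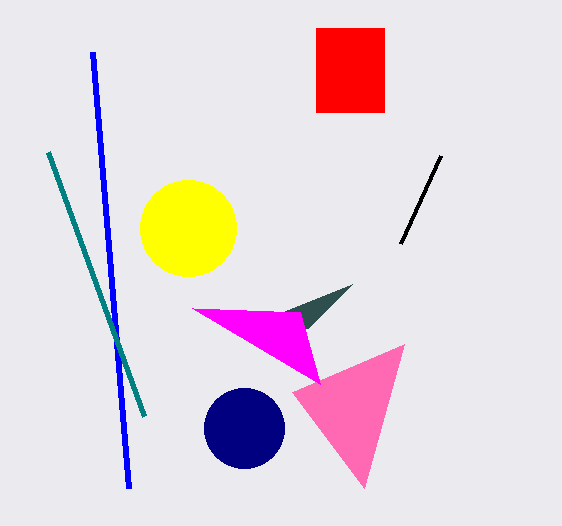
center_x_1 = 244, center_y_1 = 428, radius_1 = 40, px0_2 = 92, py0_2 = 52, px2_3 = 352, py2_3 = 284, px1_4 = 400, py1_4 = 244, px1_5 = 48, py1_5 = 152, px2_6 = 364, py2_6 = 488, px1_7 = 320, py1_7 = 384, center_x_8 = 188, center_y_8 = 228, radius_8 = 48, px0_9 = 316, py0_9 = 28, px1_9 = 384, py1_9 = 112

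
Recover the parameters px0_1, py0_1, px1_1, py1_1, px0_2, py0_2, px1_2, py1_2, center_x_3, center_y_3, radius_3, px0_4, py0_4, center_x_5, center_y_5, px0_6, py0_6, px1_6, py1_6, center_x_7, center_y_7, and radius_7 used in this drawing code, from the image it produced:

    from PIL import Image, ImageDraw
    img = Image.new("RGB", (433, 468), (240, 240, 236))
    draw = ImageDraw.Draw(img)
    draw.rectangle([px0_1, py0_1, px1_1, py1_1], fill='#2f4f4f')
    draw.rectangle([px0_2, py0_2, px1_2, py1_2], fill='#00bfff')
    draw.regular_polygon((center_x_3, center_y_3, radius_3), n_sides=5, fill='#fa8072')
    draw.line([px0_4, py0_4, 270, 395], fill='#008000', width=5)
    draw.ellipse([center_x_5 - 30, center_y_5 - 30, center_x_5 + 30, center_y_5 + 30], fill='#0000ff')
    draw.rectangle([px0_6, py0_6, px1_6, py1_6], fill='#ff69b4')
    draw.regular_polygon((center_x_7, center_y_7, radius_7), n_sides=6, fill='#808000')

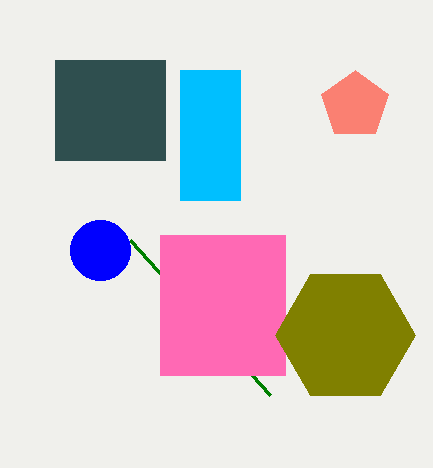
px0_1 = 55
py0_1 = 60
px1_1 = 165
py1_1 = 160
px0_2 = 180
py0_2 = 70
px1_2 = 240
py1_2 = 200
center_x_3 = 355
center_y_3 = 105
radius_3 = 35
px0_4 = 130
py0_4 = 240
center_x_5 = 100
center_y_5 = 250
px0_6 = 160
py0_6 = 235
px1_6 = 285
py1_6 = 375
center_x_7 = 345
center_y_7 = 335
radius_7 = 70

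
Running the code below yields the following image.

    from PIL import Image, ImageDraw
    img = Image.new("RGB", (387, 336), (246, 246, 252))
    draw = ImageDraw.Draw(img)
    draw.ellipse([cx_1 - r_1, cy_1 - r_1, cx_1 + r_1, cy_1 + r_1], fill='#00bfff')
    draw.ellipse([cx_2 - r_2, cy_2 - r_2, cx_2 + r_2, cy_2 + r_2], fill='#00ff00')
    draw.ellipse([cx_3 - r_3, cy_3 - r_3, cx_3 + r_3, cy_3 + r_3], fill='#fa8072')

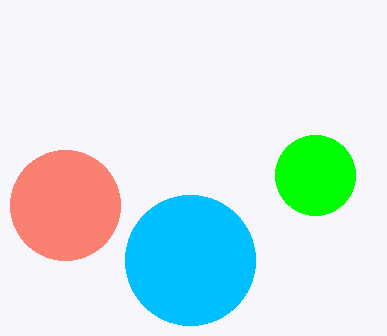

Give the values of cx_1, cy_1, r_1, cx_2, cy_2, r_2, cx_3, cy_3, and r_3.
cx_1 = 190, cy_1 = 260, r_1 = 65, cx_2 = 315, cy_2 = 175, r_2 = 40, cx_3 = 65, cy_3 = 205, r_3 = 55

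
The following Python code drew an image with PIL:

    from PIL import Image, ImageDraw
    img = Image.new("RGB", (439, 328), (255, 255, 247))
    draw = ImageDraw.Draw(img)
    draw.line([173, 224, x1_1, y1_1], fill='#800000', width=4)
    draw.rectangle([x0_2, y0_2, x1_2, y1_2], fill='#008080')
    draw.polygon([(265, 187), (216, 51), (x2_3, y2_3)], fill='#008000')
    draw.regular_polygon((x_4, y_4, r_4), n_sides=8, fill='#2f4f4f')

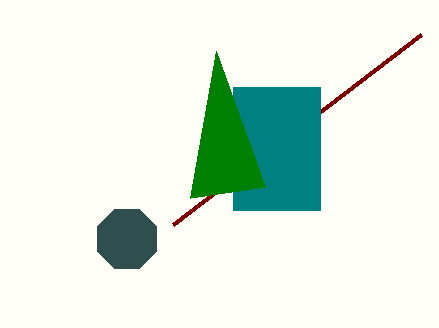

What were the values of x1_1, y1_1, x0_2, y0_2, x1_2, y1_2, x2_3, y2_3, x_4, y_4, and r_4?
x1_1 = 421
y1_1 = 34
x0_2 = 233
y0_2 = 87
x1_2 = 320
y1_2 = 210
x2_3 = 190
y2_3 = 198
x_4 = 127
y_4 = 239
r_4 = 32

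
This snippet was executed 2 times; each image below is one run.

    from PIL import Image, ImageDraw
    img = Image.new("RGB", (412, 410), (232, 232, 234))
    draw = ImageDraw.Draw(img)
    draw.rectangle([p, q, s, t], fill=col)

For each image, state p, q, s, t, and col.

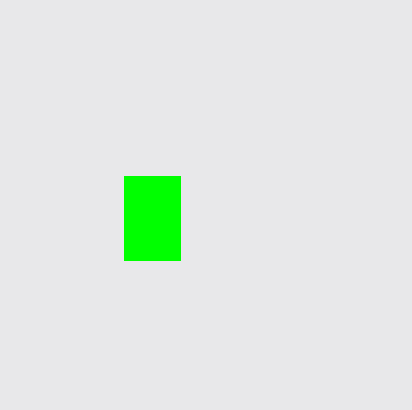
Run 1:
p = 124; q = 176; s = 180; t = 260; col = 'lime'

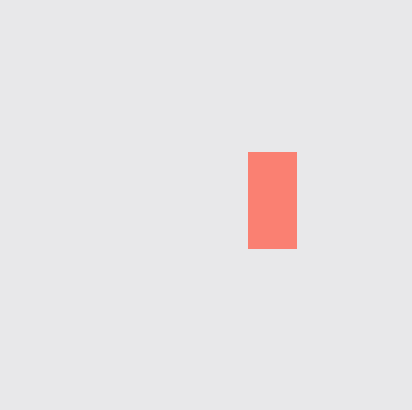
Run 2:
p = 248, q = 152, s = 296, t = 248, col = 'salmon'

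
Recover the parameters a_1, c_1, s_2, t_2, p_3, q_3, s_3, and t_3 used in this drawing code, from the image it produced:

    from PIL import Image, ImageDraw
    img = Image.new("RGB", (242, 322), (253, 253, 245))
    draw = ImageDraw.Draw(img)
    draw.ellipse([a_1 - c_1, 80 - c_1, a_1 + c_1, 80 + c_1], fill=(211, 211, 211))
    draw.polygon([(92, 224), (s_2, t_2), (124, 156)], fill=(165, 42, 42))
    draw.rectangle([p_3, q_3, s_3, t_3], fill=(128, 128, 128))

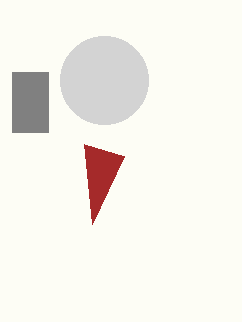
a_1 = 104, c_1 = 44, s_2 = 84, t_2 = 144, p_3 = 12, q_3 = 72, s_3 = 48, t_3 = 132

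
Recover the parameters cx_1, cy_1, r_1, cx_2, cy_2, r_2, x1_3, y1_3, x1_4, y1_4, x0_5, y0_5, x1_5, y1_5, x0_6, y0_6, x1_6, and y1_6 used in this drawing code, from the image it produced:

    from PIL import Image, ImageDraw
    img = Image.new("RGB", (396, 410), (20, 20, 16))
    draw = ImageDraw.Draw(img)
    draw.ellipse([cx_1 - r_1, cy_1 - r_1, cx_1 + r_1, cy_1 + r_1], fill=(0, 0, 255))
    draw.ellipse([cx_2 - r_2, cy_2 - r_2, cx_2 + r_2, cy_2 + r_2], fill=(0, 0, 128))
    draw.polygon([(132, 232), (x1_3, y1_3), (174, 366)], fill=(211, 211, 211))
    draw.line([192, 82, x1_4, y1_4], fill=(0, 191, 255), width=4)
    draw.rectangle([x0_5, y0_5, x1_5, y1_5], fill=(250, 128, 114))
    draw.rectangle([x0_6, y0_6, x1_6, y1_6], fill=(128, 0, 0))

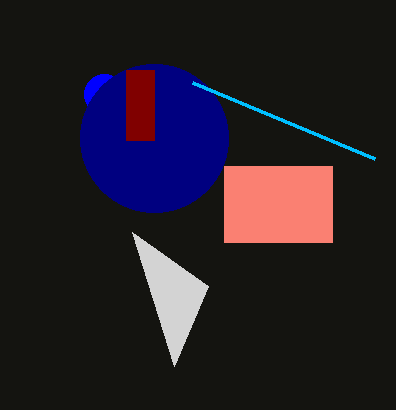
cx_1 = 104; cy_1 = 94; r_1 = 20; cx_2 = 154; cy_2 = 138; r_2 = 74; x1_3 = 208; y1_3 = 286; x1_4 = 374; y1_4 = 158; x0_5 = 224; y0_5 = 166; x1_5 = 332; y1_5 = 242; x0_6 = 126; y0_6 = 70; x1_6 = 154; y1_6 = 140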